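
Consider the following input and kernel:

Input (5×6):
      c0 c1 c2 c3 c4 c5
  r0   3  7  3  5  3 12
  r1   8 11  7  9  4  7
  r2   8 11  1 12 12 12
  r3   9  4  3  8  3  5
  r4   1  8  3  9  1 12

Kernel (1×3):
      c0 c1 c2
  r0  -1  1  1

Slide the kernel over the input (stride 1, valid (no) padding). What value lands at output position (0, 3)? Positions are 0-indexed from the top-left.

The receptive field on the input at this output position is [5 3 12]. Elementwise product with the kernel and sum: 5·-1 + 3·1 + 12·1.

10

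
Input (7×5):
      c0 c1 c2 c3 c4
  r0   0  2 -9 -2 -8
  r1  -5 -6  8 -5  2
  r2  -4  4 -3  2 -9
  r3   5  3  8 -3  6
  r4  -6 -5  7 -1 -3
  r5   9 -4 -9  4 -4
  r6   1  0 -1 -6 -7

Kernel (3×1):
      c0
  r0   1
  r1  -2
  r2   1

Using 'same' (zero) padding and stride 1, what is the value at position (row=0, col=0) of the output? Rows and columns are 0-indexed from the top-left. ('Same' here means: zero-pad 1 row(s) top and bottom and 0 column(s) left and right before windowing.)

The receptive field on the zero-padded input at this output position is [0 / 0 / -5]. Elementwise product with the kernel and sum: 0·1 + 0·-2 + -5·1.

-5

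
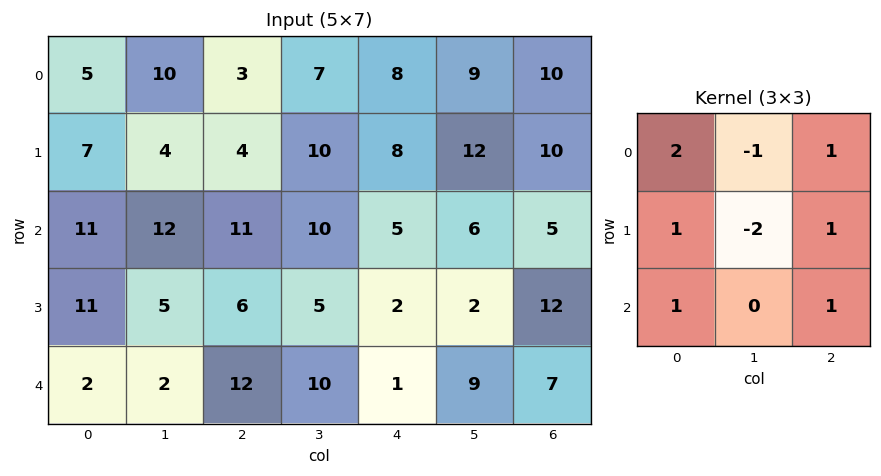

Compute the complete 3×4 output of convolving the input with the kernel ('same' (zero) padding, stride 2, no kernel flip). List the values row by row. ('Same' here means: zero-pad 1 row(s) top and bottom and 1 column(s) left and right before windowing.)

4 25 22 1
-8 24 37 12
-8 -3 27 -13

Output[0,0]: The receptive field on the zero-padded input at this output position is [0 0 0 / 0 5 10 / 0 7 4]. Elementwise product with the kernel and sum: 0·2 + 0·-1 + 0·1 + 0·1 + 5·-2 + 10·1 + 0·1 + 4·1.
Output[0,1]: The receptive field on the zero-padded input at this output position is [0 0 0 / 10 3 7 / 4 4 10]. Elementwise product with the kernel and sum: 0·2 + 0·-1 + 0·1 + 10·1 + 3·-2 + 7·1 + 4·1 + 10·1.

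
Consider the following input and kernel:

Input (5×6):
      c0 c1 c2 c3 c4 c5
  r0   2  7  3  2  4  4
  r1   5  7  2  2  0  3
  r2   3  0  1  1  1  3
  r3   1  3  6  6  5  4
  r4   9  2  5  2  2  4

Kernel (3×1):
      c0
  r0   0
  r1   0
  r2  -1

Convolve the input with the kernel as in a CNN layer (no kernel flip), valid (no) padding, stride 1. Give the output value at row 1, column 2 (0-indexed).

-6

The receptive field on the input at this output position is [2 / 1 / 6]. Elementwise product with the kernel and sum: 6·-1.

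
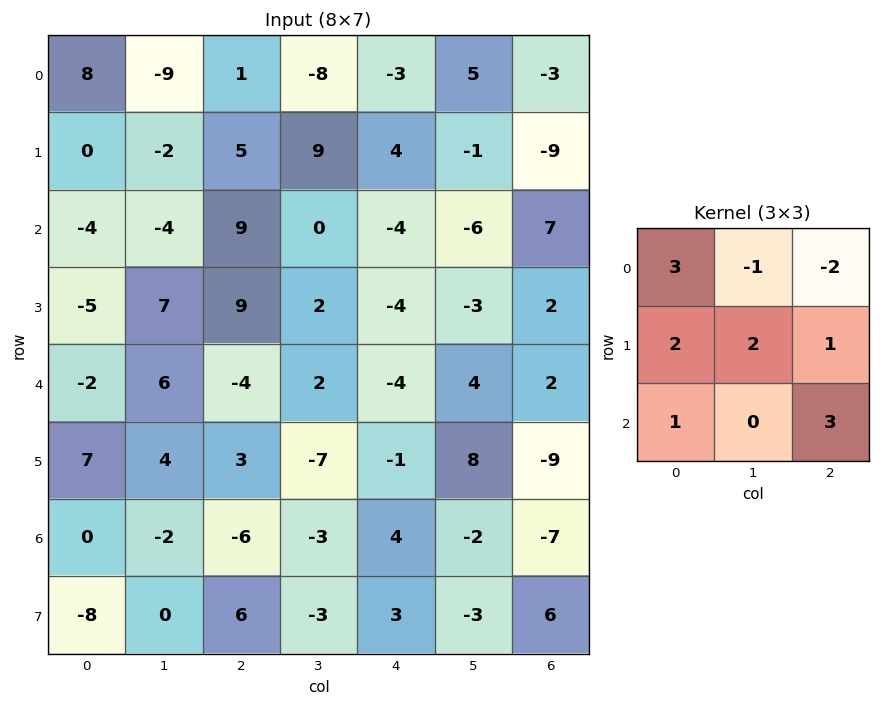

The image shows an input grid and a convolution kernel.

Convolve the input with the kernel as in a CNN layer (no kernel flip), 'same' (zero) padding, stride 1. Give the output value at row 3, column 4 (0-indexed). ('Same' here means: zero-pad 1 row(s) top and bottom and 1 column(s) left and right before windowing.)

23

The receptive field on the zero-padded input at this output position is [0 -4 -6 / 2 -4 -3 / 2 -4 4]. Elementwise product with the kernel and sum: 0·3 + -4·-1 + -6·-2 + 2·2 + -4·2 + -3·1 + 2·1 + 4·3.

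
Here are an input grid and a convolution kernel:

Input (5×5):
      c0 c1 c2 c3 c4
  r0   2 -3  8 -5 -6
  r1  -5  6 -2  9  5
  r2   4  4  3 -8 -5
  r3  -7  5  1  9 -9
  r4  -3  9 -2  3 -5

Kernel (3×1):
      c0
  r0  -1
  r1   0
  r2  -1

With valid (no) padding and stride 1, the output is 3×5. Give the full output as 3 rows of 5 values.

-6 -1 -11 13 11
12 -11 1 -18 4
-1 -13 -1 5 10

Output[0,0]: The receptive field on the input at this output position is [2 / -5 / 4]. Elementwise product with the kernel and sum: 2·-1 + 4·-1.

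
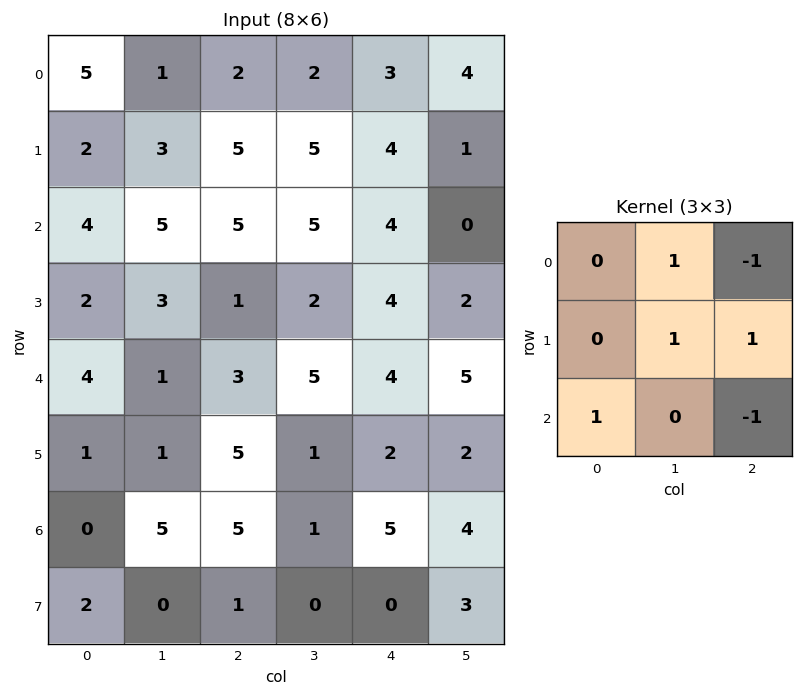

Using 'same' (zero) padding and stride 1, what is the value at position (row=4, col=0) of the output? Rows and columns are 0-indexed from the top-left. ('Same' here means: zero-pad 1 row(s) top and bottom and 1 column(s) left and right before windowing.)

The receptive field on the zero-padded input at this output position is [0 2 3 / 0 4 1 / 0 1 1]. Elementwise product with the kernel and sum: 2·1 + 3·-1 + 4·1 + 1·1 + 0·1 + 1·-1.

3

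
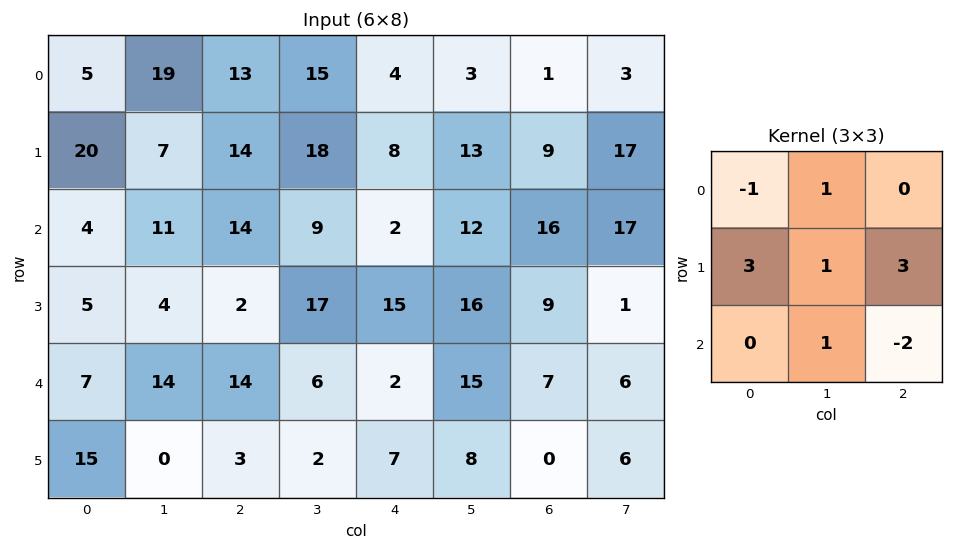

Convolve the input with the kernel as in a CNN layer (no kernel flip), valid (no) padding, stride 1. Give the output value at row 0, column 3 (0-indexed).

The receptive field on the input at this output position is [15 4 3 / 18 8 13 / 9 2 12]. Elementwise product with the kernel and sum: 15·-1 + 4·1 + 18·3 + 8·1 + 13·3 + 2·1 + 12·-2.

68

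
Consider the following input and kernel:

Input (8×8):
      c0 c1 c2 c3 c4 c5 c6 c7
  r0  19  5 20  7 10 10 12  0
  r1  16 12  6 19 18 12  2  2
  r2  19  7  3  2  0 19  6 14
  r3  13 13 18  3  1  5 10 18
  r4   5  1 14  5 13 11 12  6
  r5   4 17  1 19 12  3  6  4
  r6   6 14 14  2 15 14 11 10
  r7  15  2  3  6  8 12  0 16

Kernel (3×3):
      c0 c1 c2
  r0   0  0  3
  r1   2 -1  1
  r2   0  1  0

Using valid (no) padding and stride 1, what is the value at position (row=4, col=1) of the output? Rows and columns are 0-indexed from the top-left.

81

The receptive field on the input at this output position is [1 14 5 / 17 1 19 / 14 14 2]. Elementwise product with the kernel and sum: 5·3 + 17·2 + 1·-1 + 19·1 + 14·1.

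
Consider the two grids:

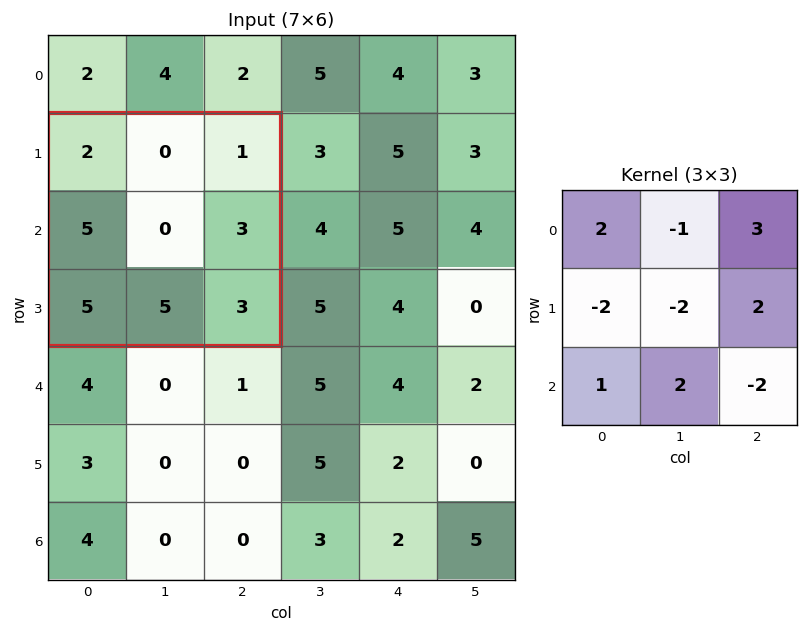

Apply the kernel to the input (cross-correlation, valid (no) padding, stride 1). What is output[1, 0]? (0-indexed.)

The receptive field on the input at this output position is [2 0 1 / 5 0 3 / 5 5 3]. Elementwise product with the kernel and sum: 2·2 + 0·-1 + 1·3 + 5·-2 + 0·-2 + 3·2 + 5·1 + 5·2 + 3·-2.

12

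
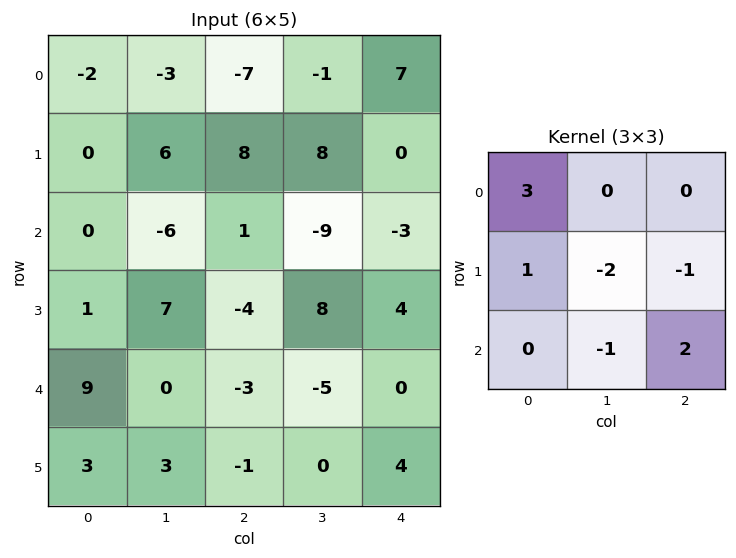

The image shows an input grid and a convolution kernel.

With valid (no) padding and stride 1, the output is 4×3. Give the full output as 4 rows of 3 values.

-18 -46 -26
-4 39 46
-15 -18 -16
10 33 3

Output[0,0]: The receptive field on the input at this output position is [-2 -3 -7 / 0 6 8 / 0 -6 1]. Elementwise product with the kernel and sum: -2·3 + 0·1 + 6·-2 + 8·-1 + -6·-1 + 1·2.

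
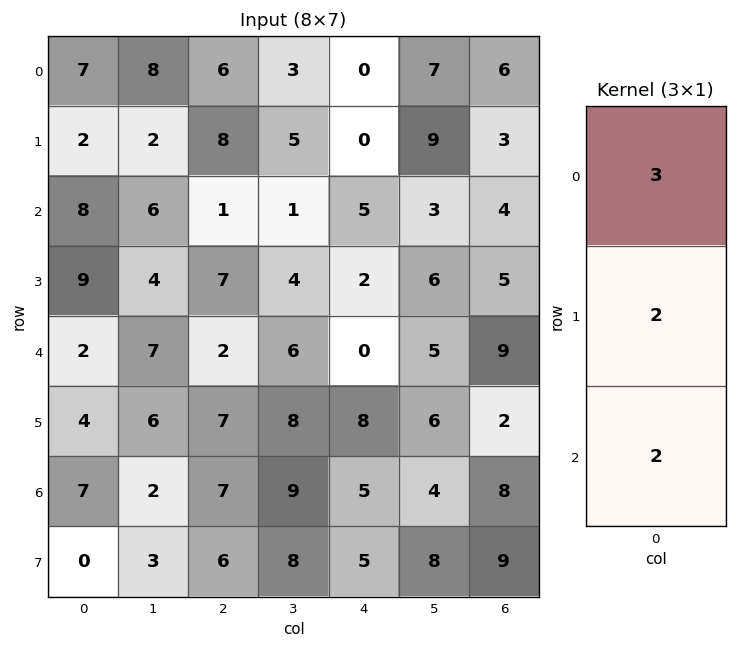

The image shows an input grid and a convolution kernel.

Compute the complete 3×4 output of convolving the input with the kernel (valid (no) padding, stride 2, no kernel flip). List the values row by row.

Output[0,0]: The receptive field on the input at this output position is [7 / 2 / 8]. Elementwise product with the kernel and sum: 7·3 + 2·2 + 8·2.

41 36 10 32
46 21 19 40
28 34 26 47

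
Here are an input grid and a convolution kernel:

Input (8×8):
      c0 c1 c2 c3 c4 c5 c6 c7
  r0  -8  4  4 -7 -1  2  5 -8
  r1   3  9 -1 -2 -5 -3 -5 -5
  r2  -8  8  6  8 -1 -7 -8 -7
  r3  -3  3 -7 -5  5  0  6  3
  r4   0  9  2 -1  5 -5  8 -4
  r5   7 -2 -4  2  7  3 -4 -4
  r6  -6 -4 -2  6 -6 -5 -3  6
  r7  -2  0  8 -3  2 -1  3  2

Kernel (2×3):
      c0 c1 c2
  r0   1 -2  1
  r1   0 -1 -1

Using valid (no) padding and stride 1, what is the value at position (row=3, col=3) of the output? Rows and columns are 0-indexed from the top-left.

The receptive field on the input at this output position is [-5 5 0 / -1 5 -5]. Elementwise product with the kernel and sum: -5·1 + 5·-2 + 0·1 + 5·-1 + -5·-1.

-15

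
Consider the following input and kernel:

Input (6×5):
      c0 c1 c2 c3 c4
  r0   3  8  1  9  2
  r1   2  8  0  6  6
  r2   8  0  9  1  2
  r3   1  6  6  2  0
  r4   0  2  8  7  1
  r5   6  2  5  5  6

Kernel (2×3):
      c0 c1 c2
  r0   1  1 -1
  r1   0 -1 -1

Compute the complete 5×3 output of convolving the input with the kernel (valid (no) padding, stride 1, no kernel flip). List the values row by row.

2 -6 -4
1 -8 -3
-13 0 6
-9 -5 0
-13 -7 3

Output[0,0]: The receptive field on the input at this output position is [3 8 1 / 2 8 0]. Elementwise product with the kernel and sum: 3·1 + 8·1 + 1·-1 + 8·-1 + 0·-1.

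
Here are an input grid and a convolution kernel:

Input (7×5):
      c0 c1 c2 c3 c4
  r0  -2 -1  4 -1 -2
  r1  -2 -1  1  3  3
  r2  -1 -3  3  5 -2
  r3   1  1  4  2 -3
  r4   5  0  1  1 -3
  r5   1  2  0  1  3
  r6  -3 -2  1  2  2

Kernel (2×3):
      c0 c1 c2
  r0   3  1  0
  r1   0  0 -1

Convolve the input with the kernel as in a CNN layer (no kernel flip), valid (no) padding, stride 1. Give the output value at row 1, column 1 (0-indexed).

-7

The receptive field on the input at this output position is [-1 1 3 / -3 3 5]. Elementwise product with the kernel and sum: -1·3 + 1·1 + 5·-1.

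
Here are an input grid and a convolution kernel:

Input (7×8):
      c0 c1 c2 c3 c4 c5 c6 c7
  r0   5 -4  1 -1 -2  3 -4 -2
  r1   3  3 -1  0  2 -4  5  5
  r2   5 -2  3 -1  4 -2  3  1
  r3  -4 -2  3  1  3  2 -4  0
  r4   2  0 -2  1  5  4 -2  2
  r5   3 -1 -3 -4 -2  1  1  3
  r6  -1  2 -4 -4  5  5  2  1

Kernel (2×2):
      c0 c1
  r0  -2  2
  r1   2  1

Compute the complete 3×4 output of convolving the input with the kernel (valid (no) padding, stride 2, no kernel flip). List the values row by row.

-9 -6 10 19
-24 -1 -4 -12
1 -4 -5 13

Output[0,0]: The receptive field on the input at this output position is [5 -4 / 3 3]. Elementwise product with the kernel and sum: 5·-2 + -4·2 + 3·2 + 3·1.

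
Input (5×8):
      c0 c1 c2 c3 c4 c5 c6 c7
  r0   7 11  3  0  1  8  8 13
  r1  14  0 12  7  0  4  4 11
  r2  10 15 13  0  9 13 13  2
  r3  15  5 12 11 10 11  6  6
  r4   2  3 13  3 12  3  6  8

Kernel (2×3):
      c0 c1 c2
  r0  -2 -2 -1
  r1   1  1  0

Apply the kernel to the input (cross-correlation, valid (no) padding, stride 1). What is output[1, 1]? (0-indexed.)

The receptive field on the input at this output position is [0 12 7 / 15 13 0]. Elementwise product with the kernel and sum: 0·-2 + 12·-2 + 7·-1 + 15·1 + 13·1.

-3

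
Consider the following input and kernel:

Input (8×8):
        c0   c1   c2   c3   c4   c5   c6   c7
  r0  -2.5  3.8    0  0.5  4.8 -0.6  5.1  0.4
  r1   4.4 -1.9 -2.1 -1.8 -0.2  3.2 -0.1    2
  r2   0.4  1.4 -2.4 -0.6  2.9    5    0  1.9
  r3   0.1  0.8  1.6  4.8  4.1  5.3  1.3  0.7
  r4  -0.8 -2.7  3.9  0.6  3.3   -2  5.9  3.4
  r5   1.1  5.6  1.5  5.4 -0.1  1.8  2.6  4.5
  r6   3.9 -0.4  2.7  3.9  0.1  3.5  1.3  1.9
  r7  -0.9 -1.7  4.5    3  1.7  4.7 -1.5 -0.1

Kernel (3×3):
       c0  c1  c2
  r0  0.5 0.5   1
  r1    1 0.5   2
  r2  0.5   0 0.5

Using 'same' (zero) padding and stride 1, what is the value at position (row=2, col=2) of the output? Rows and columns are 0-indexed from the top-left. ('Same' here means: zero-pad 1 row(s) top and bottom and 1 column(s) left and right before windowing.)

The receptive field on the zero-padded input at this output position is [-1.9 -2.1 -1.8 / 1.4 -2.4 -0.6 / 0.8 1.6 4.8]. Elementwise product with the kernel and sum: -1.9·0.5 + -2.1·0.5 + -1.8·1 + 1.4·1 + -2.4·0.5 + -0.6·2 + 0.8·0.5 + 4.8·0.5.

-2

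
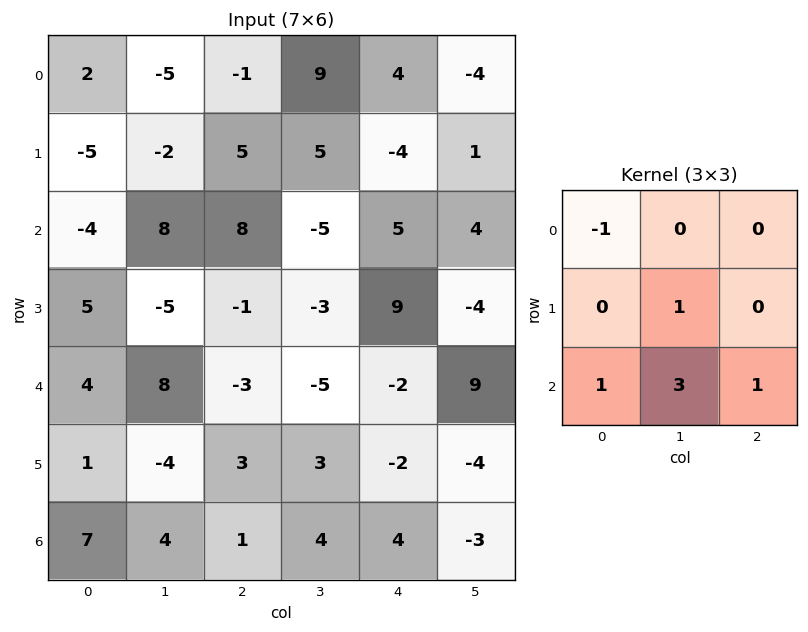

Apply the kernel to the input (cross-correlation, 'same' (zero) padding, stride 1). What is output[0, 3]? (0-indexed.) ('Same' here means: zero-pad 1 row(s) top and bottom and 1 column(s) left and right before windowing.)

25

The receptive field on the zero-padded input at this output position is [0 0 0 / -1 9 4 / 5 5 -4]. Elementwise product with the kernel and sum: 0·-1 + 9·1 + 5·1 + 5·3 + -4·1.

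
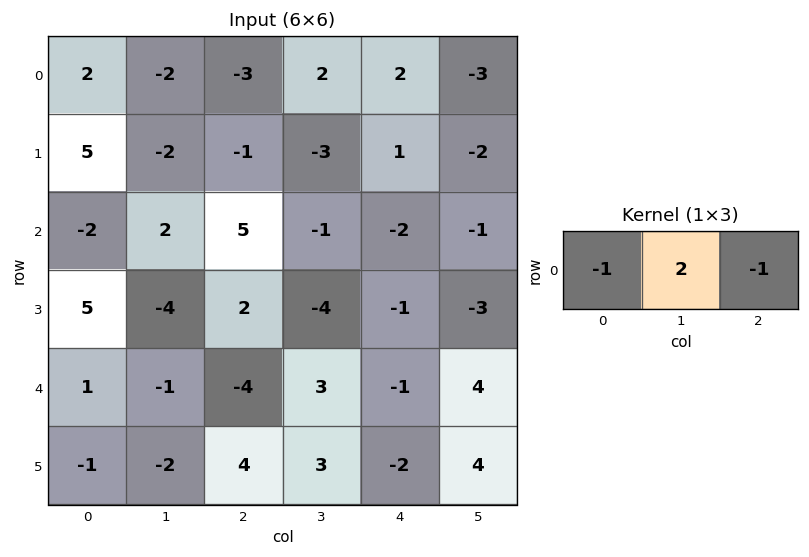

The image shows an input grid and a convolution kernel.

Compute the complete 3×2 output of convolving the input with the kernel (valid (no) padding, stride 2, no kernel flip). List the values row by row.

Output[0,0]: The receptive field on the input at this output position is [2 -2 -3]. Elementwise product with the kernel and sum: 2·-1 + -2·2 + -3·-1.
Output[0,1]: The receptive field on the input at this output position is [-3 2 2]. Elementwise product with the kernel and sum: -3·-1 + 2·2 + 2·-1.

-3 5
1 -5
1 11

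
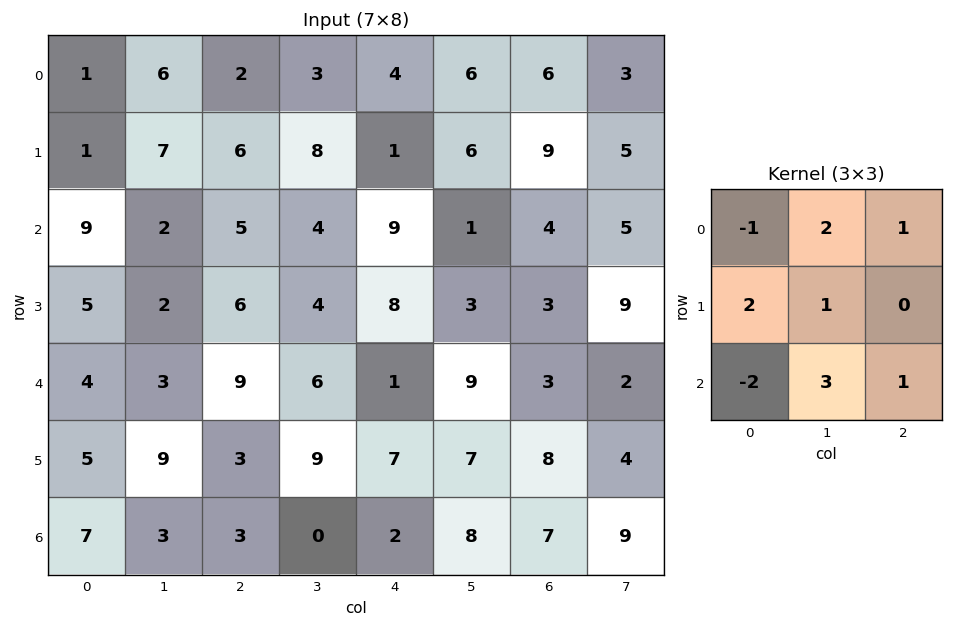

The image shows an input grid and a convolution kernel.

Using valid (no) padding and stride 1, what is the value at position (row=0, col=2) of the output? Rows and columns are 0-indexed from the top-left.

39

The receptive field on the input at this output position is [2 3 4 / 6 8 1 / 5 4 9]. Elementwise product with the kernel and sum: 2·-1 + 3·2 + 4·1 + 6·2 + 8·1 + 5·-2 + 4·3 + 9·1.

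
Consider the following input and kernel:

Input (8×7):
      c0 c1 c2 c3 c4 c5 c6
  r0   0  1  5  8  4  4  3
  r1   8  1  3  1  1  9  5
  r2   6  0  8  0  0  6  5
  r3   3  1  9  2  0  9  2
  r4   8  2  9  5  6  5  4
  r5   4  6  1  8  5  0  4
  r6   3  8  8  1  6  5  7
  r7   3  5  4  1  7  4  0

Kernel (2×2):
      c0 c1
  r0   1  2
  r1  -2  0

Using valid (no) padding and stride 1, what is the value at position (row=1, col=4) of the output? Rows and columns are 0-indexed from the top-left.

The receptive field on the input at this output position is [1 9 / 0 6]. Elementwise product with the kernel and sum: 1·1 + 9·2 + 0·-2.

19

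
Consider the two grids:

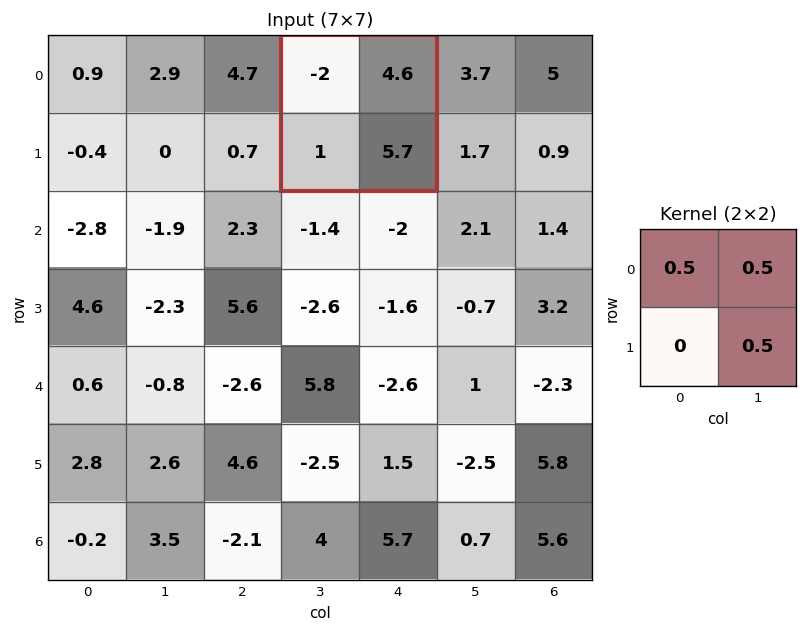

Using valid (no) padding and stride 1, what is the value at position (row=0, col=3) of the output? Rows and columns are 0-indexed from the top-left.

The receptive field on the input at this output position is [-2 4.6 / 1 5.7]. Elementwise product with the kernel and sum: -2·0.5 + 4.6·0.5 + 5.7·0.5.

4.15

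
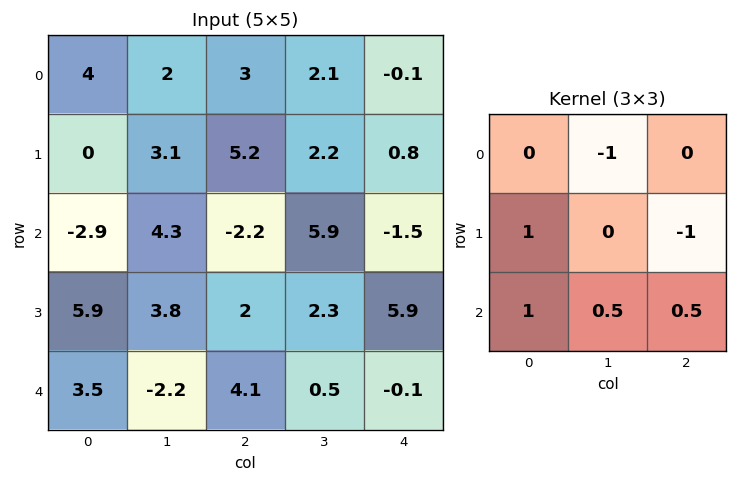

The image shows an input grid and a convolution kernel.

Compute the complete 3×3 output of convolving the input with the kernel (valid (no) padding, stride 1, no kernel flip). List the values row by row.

-9.05 4.05 2.3
5 -0.85 3.2
4.05 3.8 -5.5

Output[0,0]: The receptive field on the input at this output position is [4 2 3 / 0 3.1 5.2 / -2.9 4.3 -2.2]. Elementwise product with the kernel and sum: 2·-1 + 0·1 + 5.2·-1 + -2.9·1 + 4.3·0.5 + -2.2·0.5.
Output[0,1]: The receptive field on the input at this output position is [2 3 2.1 / 3.1 5.2 2.2 / 4.3 -2.2 5.9]. Elementwise product with the kernel and sum: 3·-1 + 3.1·1 + 2.2·-1 + 4.3·1 + -2.2·0.5 + 5.9·0.5.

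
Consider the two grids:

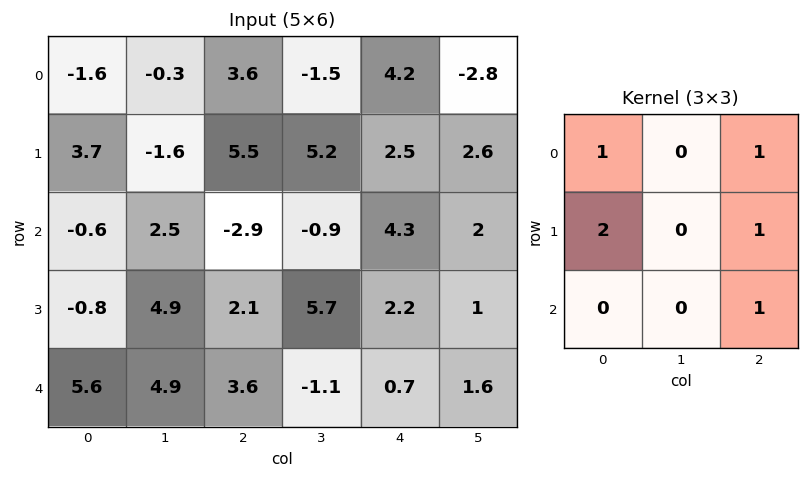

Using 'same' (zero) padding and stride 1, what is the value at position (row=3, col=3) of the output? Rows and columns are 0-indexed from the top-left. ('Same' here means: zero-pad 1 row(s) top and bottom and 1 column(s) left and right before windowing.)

8.5

The receptive field on the zero-padded input at this output position is [-2.9 -0.9 4.3 / 2.1 5.7 2.2 / 3.6 -1.1 0.7]. Elementwise product with the kernel and sum: -2.9·1 + 4.3·1 + 2.1·2 + 2.2·1 + 0.7·1.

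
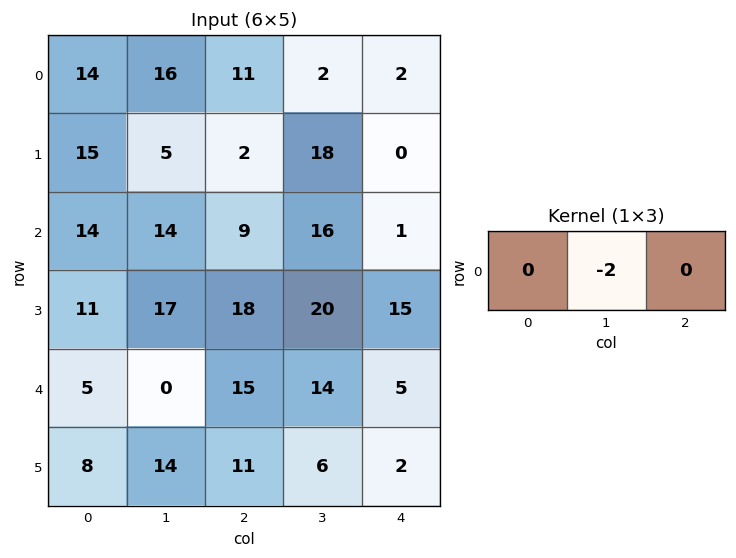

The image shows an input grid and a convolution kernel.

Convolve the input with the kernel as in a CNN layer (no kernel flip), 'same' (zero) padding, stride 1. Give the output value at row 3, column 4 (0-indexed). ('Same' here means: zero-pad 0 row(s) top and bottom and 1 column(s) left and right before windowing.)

-30

The receptive field on the zero-padded input at this output position is [20 15 0]. Elementwise product with the kernel and sum: 15·-2.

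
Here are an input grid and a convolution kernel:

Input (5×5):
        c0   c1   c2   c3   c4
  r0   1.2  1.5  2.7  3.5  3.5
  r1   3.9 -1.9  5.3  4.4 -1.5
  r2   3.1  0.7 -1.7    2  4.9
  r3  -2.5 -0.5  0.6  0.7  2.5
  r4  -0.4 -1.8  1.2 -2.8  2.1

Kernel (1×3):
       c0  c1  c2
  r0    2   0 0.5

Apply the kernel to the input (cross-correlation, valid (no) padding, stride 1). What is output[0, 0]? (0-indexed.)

3.75

The receptive field on the input at this output position is [1.2 1.5 2.7]. Elementwise product with the kernel and sum: 1.2·2 + 2.7·0.5.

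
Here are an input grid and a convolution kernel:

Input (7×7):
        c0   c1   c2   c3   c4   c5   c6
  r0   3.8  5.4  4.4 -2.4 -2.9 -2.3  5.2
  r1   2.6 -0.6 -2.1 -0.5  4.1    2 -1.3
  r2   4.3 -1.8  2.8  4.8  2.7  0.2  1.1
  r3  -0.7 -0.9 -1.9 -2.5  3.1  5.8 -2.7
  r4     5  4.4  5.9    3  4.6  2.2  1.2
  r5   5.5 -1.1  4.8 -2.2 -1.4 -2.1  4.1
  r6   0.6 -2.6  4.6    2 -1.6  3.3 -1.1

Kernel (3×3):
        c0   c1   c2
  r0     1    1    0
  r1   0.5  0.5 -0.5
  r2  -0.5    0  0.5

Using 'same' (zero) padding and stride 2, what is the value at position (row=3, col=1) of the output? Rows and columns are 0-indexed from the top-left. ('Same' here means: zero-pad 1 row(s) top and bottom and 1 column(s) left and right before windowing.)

3.7

The receptive field on the zero-padded input at this output position is [-1.1 4.8 -2.2 / -2.6 4.6 2 / 0 0 0]. Elementwise product with the kernel and sum: -1.1·1 + 4.8·1 + -2.6·0.5 + 4.6·0.5 + 2·-0.5 + 0·-0.5 + 0·0.5.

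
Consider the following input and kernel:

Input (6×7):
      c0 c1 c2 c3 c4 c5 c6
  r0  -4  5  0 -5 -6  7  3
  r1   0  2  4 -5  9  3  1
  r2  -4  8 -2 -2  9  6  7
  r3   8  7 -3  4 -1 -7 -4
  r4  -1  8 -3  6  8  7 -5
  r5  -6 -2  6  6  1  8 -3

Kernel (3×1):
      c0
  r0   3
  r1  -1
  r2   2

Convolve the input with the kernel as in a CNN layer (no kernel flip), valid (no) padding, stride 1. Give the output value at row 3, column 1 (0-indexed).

The receptive field on the input at this output position is [7 / 8 / -2]. Elementwise product with the kernel and sum: 7·3 + 8·-1 + -2·2.

9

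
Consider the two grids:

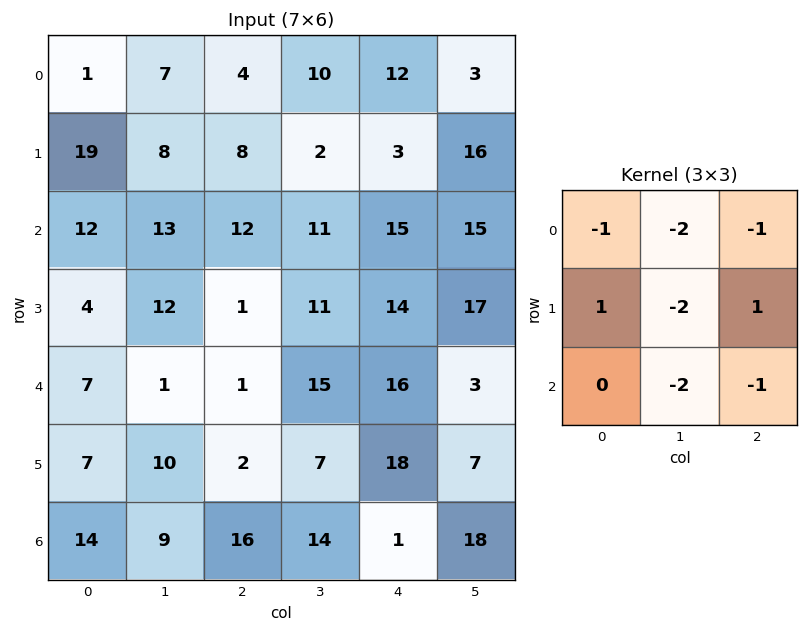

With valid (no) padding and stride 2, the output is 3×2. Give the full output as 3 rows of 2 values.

-46 -66
-72 -102
-55 -70

Output[0,0]: The receptive field on the input at this output position is [1 7 4 / 19 8 8 / 12 13 12]. Elementwise product with the kernel and sum: 1·-1 + 7·-2 + 4·-1 + 19·1 + 8·-2 + 8·1 + 13·-2 + 12·-1.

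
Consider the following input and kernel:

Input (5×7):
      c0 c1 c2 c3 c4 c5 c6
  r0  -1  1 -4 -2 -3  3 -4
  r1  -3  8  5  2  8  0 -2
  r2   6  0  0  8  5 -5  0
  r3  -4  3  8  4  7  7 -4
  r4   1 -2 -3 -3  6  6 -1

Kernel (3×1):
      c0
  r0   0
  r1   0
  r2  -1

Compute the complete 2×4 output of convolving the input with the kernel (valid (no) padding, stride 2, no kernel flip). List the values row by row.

-6 0 -5 0
-1 3 -6 1

Output[0,0]: The receptive field on the input at this output position is [-1 / -3 / 6]. Elementwise product with the kernel and sum: 6·-1.
Output[0,1]: The receptive field on the input at this output position is [-4 / 5 / 0]. Elementwise product with the kernel and sum: 0·-1.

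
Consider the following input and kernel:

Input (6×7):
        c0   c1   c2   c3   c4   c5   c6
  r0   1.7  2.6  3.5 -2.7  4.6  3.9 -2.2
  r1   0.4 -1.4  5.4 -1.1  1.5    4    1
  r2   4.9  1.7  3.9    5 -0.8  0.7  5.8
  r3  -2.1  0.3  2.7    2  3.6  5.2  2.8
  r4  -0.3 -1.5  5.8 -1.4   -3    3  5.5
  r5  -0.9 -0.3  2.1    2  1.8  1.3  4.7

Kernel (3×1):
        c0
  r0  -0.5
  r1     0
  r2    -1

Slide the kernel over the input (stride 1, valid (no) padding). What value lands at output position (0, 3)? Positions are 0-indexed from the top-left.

-3.65

The receptive field on the input at this output position is [-2.7 / -1.1 / 5]. Elementwise product with the kernel and sum: -2.7·-0.5 + 5·-1.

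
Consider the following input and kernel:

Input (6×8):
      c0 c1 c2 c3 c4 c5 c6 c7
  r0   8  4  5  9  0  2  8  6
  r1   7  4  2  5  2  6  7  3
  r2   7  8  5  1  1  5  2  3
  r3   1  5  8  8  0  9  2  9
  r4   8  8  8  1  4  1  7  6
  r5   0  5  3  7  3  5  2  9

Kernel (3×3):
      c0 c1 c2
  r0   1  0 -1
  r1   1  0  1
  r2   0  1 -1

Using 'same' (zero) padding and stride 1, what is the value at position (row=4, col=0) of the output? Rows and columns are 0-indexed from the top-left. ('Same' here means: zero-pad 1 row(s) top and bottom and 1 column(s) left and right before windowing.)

-2

The receptive field on the zero-padded input at this output position is [0 1 5 / 0 8 8 / 0 0 5]. Elementwise product with the kernel and sum: 0·1 + 5·-1 + 0·1 + 8·1 + 0·1 + 5·-1.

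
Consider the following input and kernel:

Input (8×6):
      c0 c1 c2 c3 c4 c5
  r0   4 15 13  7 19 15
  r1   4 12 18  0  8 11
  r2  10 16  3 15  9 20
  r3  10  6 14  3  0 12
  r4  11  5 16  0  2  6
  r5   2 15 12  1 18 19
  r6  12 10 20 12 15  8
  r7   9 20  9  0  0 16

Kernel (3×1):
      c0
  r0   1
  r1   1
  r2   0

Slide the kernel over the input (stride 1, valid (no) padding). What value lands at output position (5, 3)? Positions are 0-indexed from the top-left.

The receptive field on the input at this output position is [1 / 12 / 0]. Elementwise product with the kernel and sum: 1·1 + 12·1.

13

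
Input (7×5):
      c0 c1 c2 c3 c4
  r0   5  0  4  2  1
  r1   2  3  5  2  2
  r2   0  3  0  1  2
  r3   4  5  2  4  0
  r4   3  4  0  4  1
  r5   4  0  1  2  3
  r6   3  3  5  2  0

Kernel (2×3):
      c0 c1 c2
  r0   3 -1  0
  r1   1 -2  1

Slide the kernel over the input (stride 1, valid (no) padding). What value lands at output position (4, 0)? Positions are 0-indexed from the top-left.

The receptive field on the input at this output position is [3 4 0 / 4 0 1]. Elementwise product with the kernel and sum: 3·3 + 4·-1 + 4·1 + 0·-2 + 1·1.

10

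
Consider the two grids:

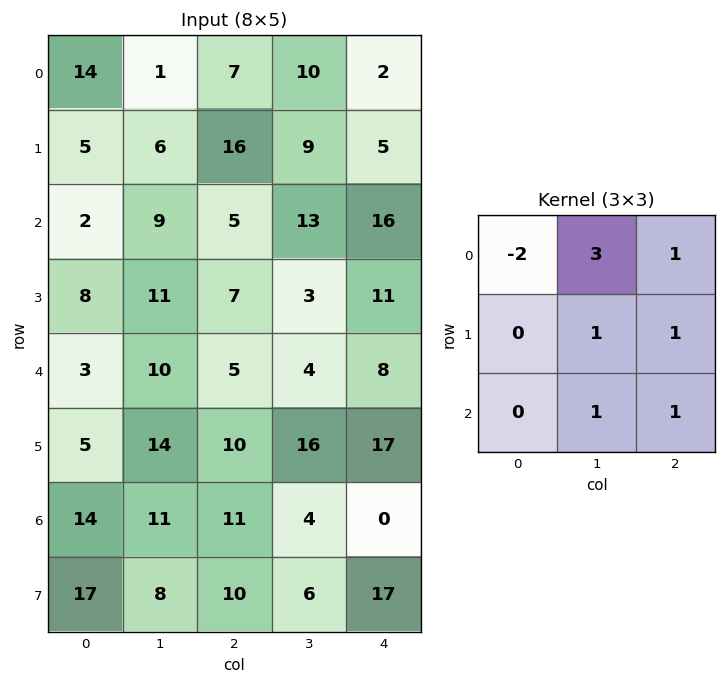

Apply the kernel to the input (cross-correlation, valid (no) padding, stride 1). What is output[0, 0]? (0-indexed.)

18

The receptive field on the input at this output position is [14 1 7 / 5 6 16 / 2 9 5]. Elementwise product with the kernel and sum: 14·-2 + 1·3 + 7·1 + 6·1 + 16·1 + 9·1 + 5·1.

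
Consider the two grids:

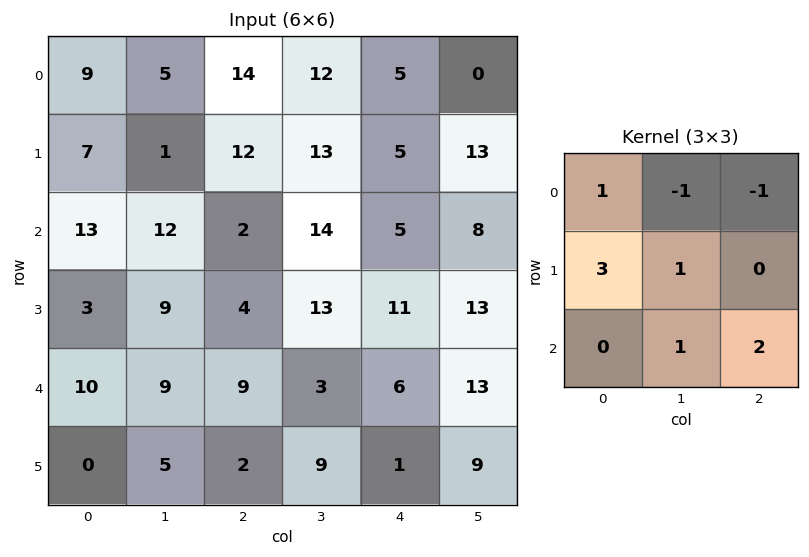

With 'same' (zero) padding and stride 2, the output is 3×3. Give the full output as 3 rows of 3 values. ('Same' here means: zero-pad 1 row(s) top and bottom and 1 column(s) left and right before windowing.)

Output[0,0]: The receptive field on the zero-padded input at this output position is [0 0 0 / 0 9 5 / 0 7 1]. Elementwise product with the kernel and sum: 0·1 + 0·-1 + 0·-1 + 0·3 + 9·1 + 7·1 + 1·2.
Output[0,1]: The receptive field on the zero-padded input at this output position is [0 0 0 / 5 14 12 / 1 12 13]. Elementwise product with the kernel and sum: 0·1 + 0·-1 + 0·-1 + 5·3 + 14·1 + 12·1 + 13·2.

18 67 72
26 44 79
8 48 23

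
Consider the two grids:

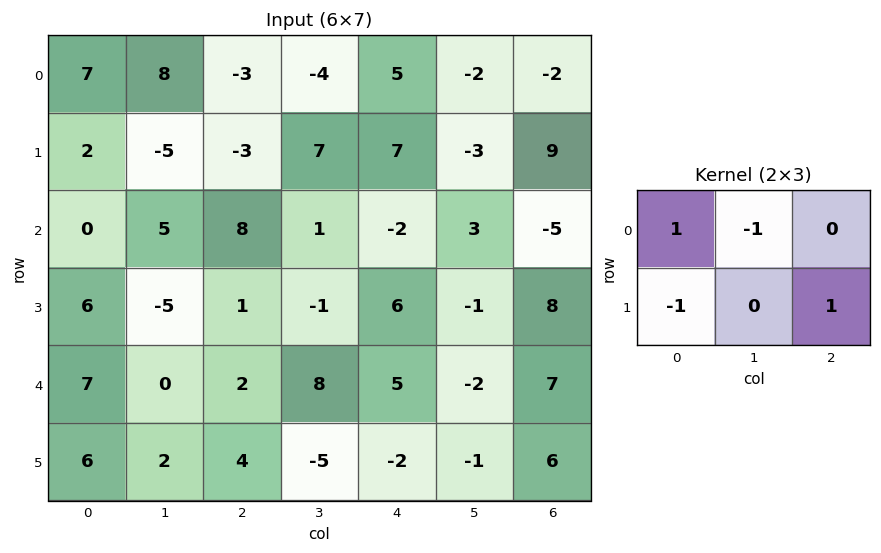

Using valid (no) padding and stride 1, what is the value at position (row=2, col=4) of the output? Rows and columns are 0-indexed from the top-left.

-3

The receptive field on the input at this output position is [-2 3 -5 / 6 -1 8]. Elementwise product with the kernel and sum: -2·1 + 3·-1 + 6·-1 + 8·1.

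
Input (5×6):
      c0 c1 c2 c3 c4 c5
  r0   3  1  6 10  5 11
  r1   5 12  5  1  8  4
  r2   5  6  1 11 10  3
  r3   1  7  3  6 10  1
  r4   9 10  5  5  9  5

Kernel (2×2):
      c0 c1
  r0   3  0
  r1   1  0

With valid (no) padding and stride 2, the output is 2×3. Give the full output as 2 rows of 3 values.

14 23 23
16 6 40

Output[0,0]: The receptive field on the input at this output position is [3 1 / 5 12]. Elementwise product with the kernel and sum: 3·3 + 5·1.
Output[0,1]: The receptive field on the input at this output position is [6 10 / 5 1]. Elementwise product with the kernel and sum: 6·3 + 5·1.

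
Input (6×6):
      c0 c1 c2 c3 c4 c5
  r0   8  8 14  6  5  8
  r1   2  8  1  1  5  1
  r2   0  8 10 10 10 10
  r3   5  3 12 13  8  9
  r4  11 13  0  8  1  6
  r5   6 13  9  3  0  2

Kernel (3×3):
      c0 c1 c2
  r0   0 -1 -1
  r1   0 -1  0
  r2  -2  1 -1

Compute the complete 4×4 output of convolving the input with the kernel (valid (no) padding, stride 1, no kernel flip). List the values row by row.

-32 -37 -32 -38
-36 -19 -35 -43
-30 -66 -26 -49
-36 -45 -44 -26

Output[0,0]: The receptive field on the input at this output position is [8 8 14 / 2 8 1 / 0 8 10]. Elementwise product with the kernel and sum: 8·-1 + 14·-1 + 8·-1 + 0·-2 + 8·1 + 10·-1.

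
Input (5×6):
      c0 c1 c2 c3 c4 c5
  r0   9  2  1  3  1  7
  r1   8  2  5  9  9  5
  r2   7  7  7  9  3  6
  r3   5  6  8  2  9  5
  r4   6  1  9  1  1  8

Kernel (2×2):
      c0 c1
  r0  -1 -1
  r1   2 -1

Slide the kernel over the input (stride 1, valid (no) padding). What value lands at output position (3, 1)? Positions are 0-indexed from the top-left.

The receptive field on the input at this output position is [6 8 / 1 9]. Elementwise product with the kernel and sum: 6·-1 + 8·-1 + 1·2 + 9·-1.

-21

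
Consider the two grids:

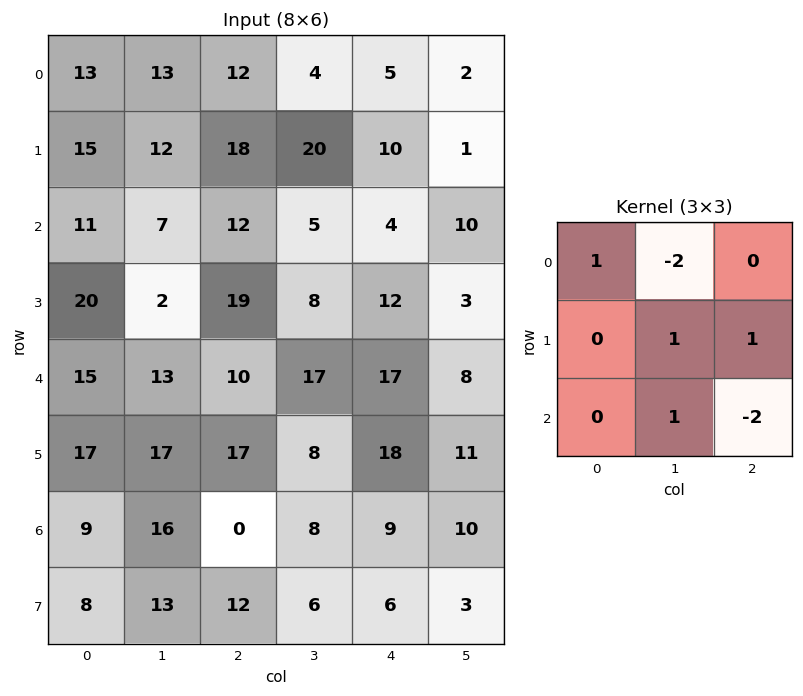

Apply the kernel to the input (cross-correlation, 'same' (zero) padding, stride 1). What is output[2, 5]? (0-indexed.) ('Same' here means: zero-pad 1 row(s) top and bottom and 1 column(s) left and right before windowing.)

The receptive field on the zero-padded input at this output position is [10 1 0 / 4 10 0 / 12 3 0]. Elementwise product with the kernel and sum: 10·1 + 1·-2 + 10·1 + 0·1 + 3·1 + 0·-2.

21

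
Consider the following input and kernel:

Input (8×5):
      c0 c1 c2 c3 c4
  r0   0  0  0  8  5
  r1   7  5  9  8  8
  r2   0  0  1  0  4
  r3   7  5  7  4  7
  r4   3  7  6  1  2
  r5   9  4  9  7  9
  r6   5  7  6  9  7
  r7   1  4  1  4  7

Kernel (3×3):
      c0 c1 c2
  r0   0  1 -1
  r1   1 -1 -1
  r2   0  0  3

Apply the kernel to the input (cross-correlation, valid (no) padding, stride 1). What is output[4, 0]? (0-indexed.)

15

The receptive field on the input at this output position is [3 7 6 / 9 4 9 / 5 7 6]. Elementwise product with the kernel and sum: 7·1 + 6·-1 + 9·1 + 4·-1 + 9·-1 + 6·3.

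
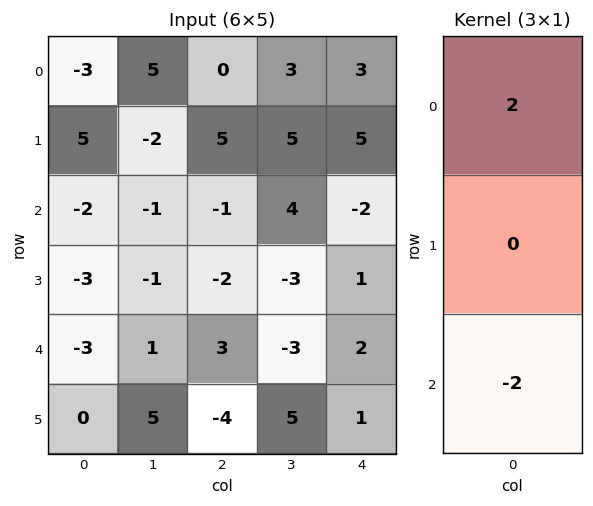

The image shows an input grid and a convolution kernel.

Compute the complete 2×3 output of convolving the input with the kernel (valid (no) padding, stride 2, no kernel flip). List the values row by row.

Output[0,0]: The receptive field on the input at this output position is [-3 / 5 / -2]. Elementwise product with the kernel and sum: -3·2 + -2·-2.

-2 2 10
2 -8 -8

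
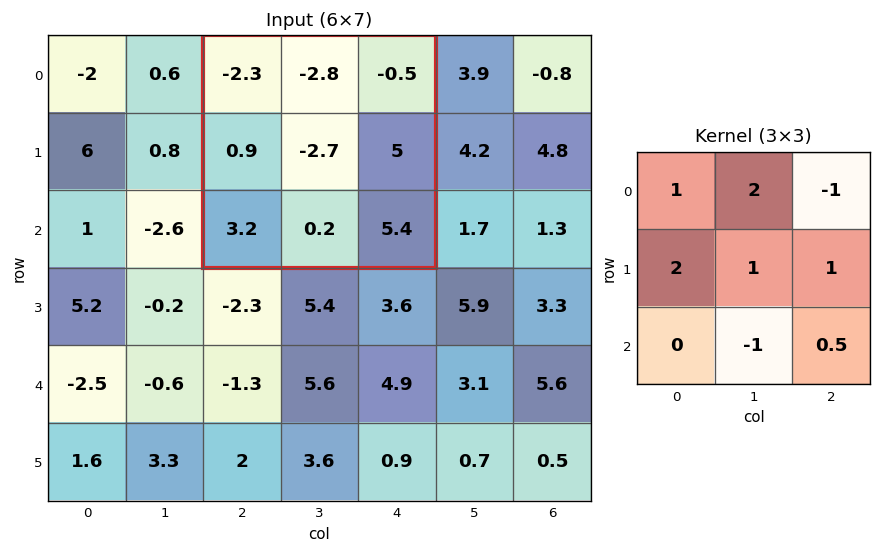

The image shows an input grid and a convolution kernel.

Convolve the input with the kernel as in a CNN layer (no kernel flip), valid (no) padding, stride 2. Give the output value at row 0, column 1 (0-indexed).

The receptive field on the input at this output position is [-2.3 -2.8 -0.5 / 0.9 -2.7 5 / 3.2 0.2 5.4]. Elementwise product with the kernel and sum: -2.3·1 + -2.8·2 + -0.5·-1 + 0.9·2 + -2.7·1 + 5·1 + 0.2·-1 + 5.4·0.5.

-0.8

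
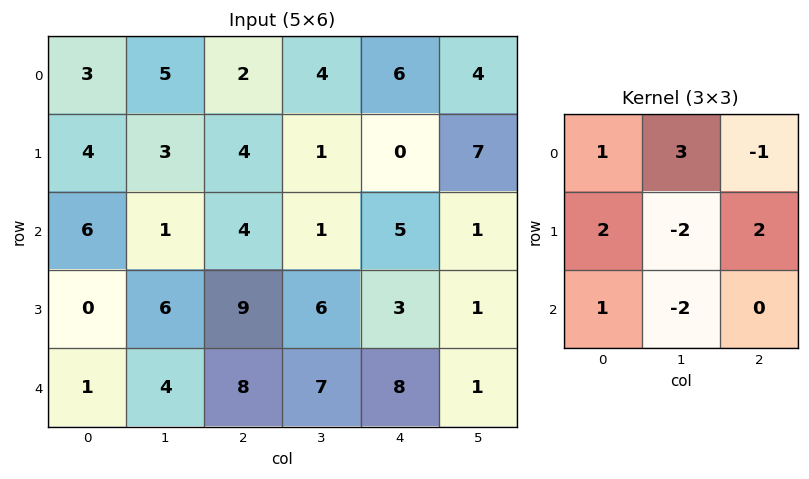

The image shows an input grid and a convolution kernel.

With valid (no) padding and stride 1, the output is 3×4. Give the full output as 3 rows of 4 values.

Output[0,0]: The receptive field on the input at this output position is [3 5 2 / 4 3 4 / 6 1 4]. Elementwise product with the kernel and sum: 3·1 + 5·3 + 2·-1 + 4·2 + 3·-2 + 4·2 + 6·1 + 1·-2.
Output[0,1]: The receptive field on the input at this output position is [5 2 4 / 3 4 1 / 1 4 1]. Elementwise product with the kernel and sum: 5·1 + 2·3 + 4·-1 + 3·2 + 4·-2 + 1·2 + 1·1 + 4·-2.

30 0 16 25
15 -2 20 -12
4 6 8 14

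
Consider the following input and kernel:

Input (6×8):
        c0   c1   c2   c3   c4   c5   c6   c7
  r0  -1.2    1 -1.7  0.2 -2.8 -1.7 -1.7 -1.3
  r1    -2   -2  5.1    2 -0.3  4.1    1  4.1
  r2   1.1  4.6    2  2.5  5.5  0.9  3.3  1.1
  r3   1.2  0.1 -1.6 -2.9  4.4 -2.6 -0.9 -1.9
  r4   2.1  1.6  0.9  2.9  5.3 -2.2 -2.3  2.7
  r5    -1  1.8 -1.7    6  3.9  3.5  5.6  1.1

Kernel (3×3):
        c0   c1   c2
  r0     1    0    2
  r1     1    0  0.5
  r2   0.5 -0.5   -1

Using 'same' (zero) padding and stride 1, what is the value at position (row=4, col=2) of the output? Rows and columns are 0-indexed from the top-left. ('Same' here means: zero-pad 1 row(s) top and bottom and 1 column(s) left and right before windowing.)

The receptive field on the zero-padded input at this output position is [0.1 -1.6 -2.9 / 1.6 0.9 2.9 / 1.8 -1.7 6]. Elementwise product with the kernel and sum: 0.1·1 + -2.9·2 + 1.6·1 + 2.9·0.5 + 1.8·0.5 + -1.7·-0.5 + 6·-1.

-6.9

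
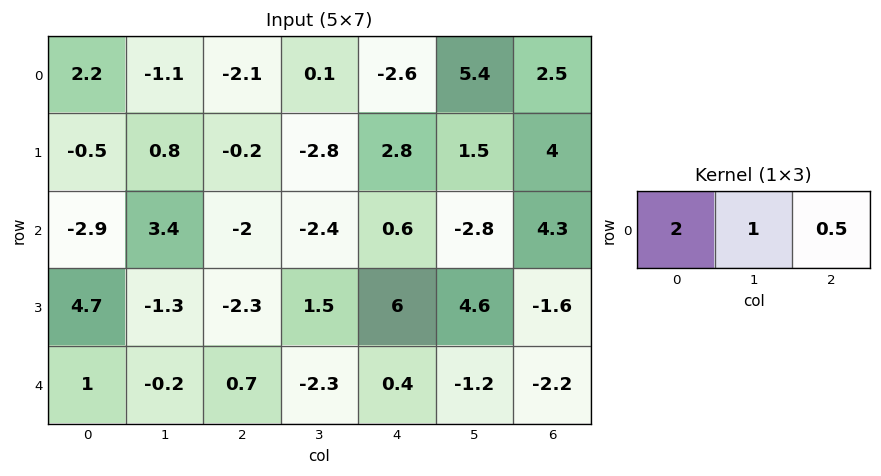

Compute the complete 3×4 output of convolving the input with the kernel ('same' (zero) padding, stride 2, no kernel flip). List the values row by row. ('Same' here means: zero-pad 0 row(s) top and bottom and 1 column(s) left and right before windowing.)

1.65 -4.25 0.3 13.3
-1.2 3.6 -5.6 -1.3
0.9 -0.85 -4.8 -4.6

Output[0,0]: The receptive field on the zero-padded input at this output position is [0 2.2 -1.1]. Elementwise product with the kernel and sum: 0·2 + 2.2·1 + -1.1·0.5.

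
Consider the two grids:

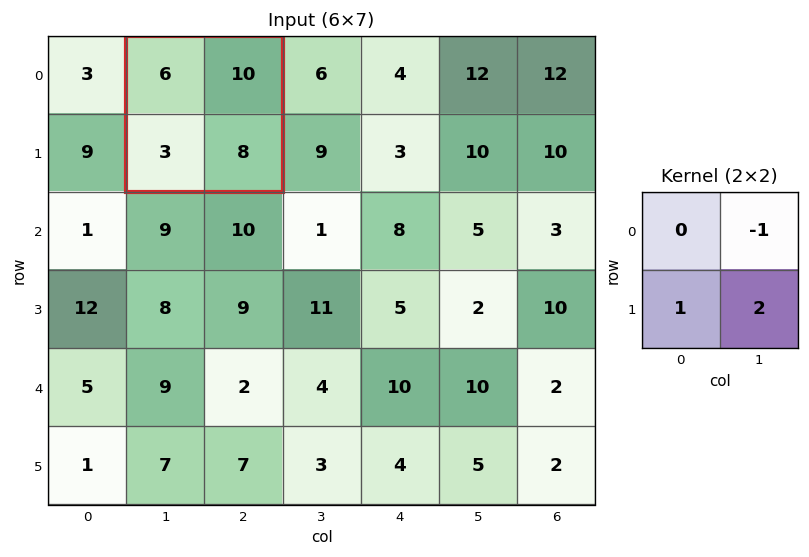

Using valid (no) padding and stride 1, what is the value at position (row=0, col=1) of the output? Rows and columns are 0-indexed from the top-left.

The receptive field on the input at this output position is [6 10 / 3 8]. Elementwise product with the kernel and sum: 10·-1 + 3·1 + 8·2.

9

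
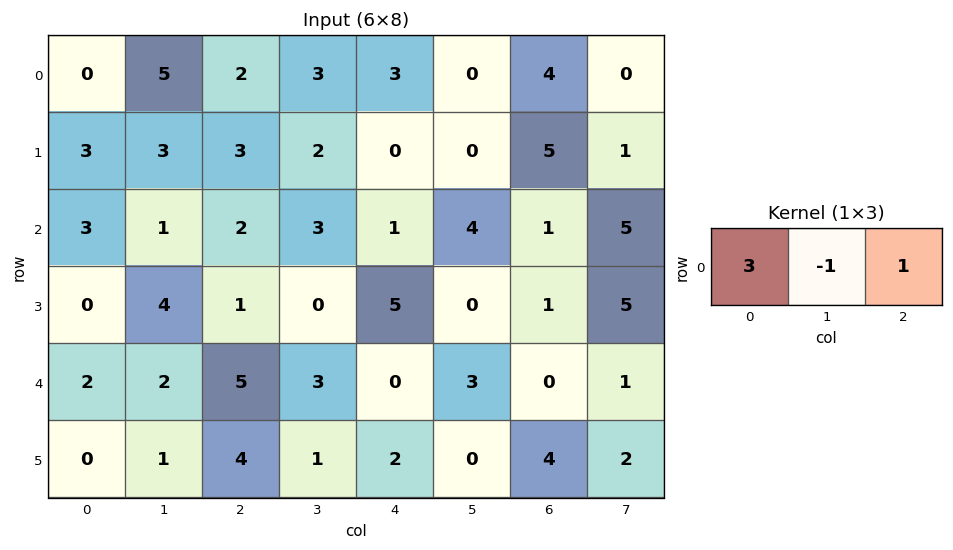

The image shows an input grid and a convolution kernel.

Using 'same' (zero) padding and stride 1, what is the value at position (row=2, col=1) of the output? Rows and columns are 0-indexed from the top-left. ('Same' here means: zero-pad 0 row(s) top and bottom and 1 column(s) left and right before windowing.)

The receptive field on the zero-padded input at this output position is [3 1 2]. Elementwise product with the kernel and sum: 3·3 + 1·-1 + 2·1.

10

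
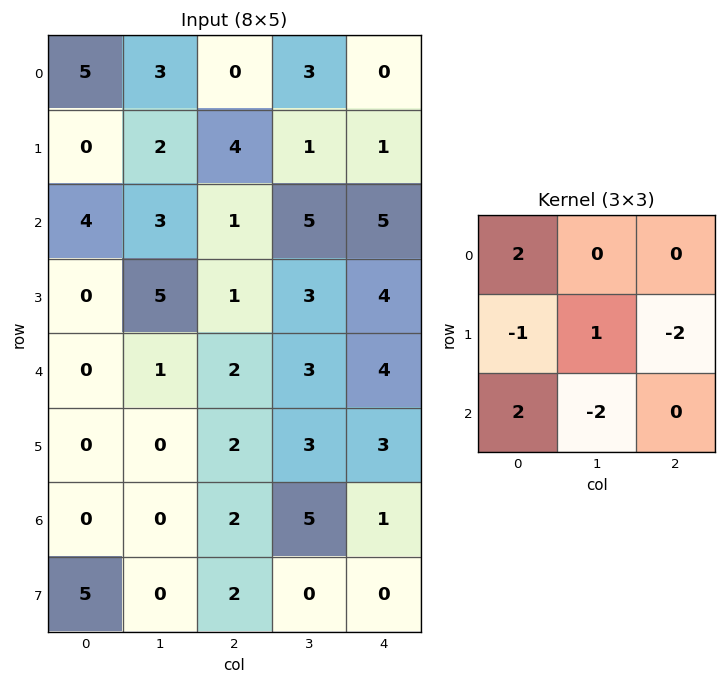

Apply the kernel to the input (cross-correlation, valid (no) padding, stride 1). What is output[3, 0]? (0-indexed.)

-3

The receptive field on the input at this output position is [0 5 1 / 0 1 2 / 0 0 2]. Elementwise product with the kernel and sum: 0·2 + 0·-1 + 1·1 + 2·-2 + 0·2 + 0·-2.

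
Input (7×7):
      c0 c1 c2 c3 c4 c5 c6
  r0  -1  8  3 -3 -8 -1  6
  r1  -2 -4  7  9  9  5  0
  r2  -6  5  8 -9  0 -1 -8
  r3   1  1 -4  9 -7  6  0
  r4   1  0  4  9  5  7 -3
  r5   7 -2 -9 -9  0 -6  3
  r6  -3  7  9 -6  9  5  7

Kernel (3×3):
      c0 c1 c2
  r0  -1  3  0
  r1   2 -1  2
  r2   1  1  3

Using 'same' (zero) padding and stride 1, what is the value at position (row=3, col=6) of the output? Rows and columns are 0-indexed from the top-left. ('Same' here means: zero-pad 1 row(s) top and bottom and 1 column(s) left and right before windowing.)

The receptive field on the zero-padded input at this output position is [-1 -8 0 / 6 0 0 / 7 -3 0]. Elementwise product with the kernel and sum: -1·-1 + -8·3 + 6·2 + 0·-1 + 0·2 + 7·1 + -3·1 + 0·3.

-7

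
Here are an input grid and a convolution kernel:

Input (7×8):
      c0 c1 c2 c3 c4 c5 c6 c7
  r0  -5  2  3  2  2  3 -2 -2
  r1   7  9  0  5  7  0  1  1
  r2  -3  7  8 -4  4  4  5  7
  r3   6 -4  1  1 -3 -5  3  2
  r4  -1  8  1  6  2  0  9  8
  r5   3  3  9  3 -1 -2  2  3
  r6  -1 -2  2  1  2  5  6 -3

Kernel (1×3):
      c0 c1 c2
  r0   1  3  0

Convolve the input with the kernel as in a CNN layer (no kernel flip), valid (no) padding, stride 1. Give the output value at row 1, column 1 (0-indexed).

The receptive field on the input at this output position is [9 0 5]. Elementwise product with the kernel and sum: 9·1 + 0·3.

9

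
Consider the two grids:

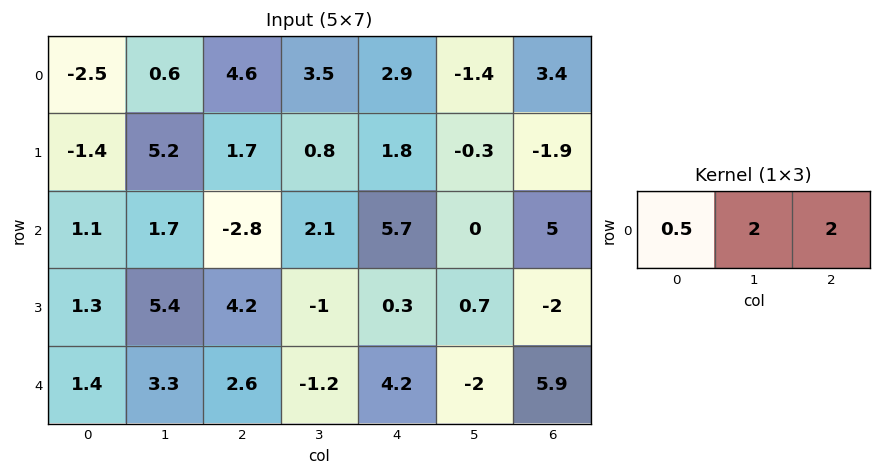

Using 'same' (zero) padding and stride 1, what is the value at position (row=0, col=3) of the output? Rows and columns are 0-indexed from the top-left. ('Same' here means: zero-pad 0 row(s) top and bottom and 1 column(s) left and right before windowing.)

The receptive field on the zero-padded input at this output position is [4.6 3.5 2.9]. Elementwise product with the kernel and sum: 4.6·0.5 + 3.5·2 + 2.9·2.

15.1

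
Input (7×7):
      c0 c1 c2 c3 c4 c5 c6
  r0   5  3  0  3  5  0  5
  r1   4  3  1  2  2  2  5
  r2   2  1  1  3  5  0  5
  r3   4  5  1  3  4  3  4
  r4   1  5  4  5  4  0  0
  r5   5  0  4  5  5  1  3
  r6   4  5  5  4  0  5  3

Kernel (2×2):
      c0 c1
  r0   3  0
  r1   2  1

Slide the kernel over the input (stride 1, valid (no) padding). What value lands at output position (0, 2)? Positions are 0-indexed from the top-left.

4

The receptive field on the input at this output position is [0 3 / 1 2]. Elementwise product with the kernel and sum: 0·3 + 1·2 + 2·1.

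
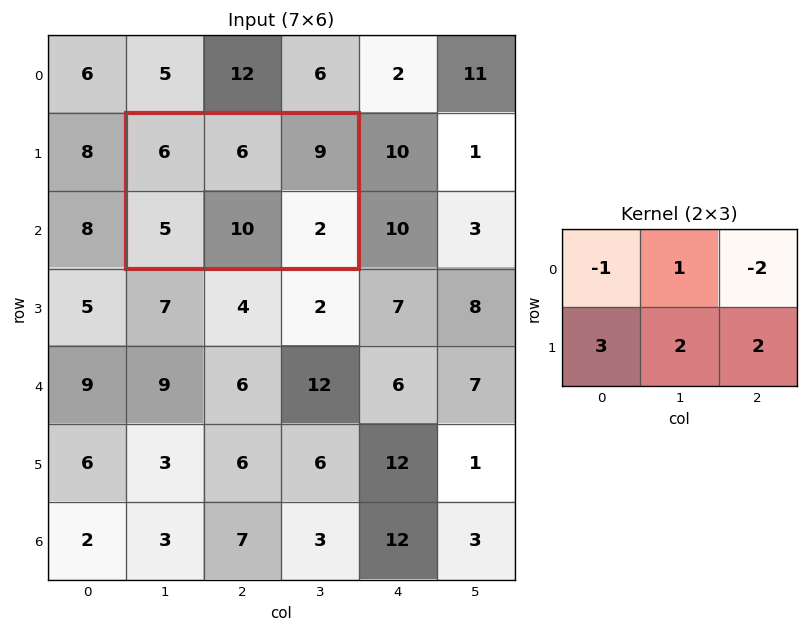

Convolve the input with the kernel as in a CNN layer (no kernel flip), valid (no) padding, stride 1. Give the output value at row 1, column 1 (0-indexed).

The receptive field on the input at this output position is [6 6 9 / 5 10 2]. Elementwise product with the kernel and sum: 6·-1 + 6·1 + 9·-2 + 5·3 + 10·2 + 2·2.

21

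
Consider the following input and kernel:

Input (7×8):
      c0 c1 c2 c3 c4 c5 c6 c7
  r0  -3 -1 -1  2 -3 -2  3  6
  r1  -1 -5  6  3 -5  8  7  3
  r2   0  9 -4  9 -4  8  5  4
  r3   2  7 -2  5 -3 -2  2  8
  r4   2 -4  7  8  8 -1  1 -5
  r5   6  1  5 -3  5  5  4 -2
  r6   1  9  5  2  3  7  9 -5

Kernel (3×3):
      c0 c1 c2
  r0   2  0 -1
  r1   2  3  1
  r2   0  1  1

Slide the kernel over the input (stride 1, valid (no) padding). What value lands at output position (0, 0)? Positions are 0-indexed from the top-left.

The receptive field on the input at this output position is [-3 -1 -1 / -1 -5 6 / 0 9 -4]. Elementwise product with the kernel and sum: -3·2 + -1·-1 + -1·2 + -5·3 + 6·1 + 9·1 + -4·1.

-11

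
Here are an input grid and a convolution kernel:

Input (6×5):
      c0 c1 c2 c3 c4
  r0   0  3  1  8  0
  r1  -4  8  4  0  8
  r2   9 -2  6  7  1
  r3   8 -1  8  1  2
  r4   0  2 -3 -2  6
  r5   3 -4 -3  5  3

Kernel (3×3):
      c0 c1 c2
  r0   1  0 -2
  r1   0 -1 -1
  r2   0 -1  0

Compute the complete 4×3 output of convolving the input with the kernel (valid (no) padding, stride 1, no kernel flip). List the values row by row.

Output[0,0]: The receptive field on the input at this output position is [0 3 1 / -4 8 4 / 9 -2 6]. Elementwise product with the kernel and sum: 0·1 + 1·-2 + 8·-1 + 4·-1 + -2·-1.
Output[0,1]: The receptive field on the input at this output position is [3 1 8 / 8 4 0 / -2 6 7]. Elementwise product with the kernel and sum: 3·1 + 8·-2 + 4·-1 + 0·-1 + 6·-1.

-12 -23 -14
-15 -13 -21
-12 -22 3
-3 5 -5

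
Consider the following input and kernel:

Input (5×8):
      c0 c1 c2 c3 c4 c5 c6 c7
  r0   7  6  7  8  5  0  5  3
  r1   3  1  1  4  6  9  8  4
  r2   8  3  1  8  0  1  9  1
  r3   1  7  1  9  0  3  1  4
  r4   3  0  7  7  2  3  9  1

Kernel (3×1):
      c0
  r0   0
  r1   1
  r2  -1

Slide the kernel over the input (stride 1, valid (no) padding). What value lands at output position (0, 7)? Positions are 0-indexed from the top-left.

3

The receptive field on the input at this output position is [3 / 4 / 1]. Elementwise product with the kernel and sum: 4·1 + 1·-1.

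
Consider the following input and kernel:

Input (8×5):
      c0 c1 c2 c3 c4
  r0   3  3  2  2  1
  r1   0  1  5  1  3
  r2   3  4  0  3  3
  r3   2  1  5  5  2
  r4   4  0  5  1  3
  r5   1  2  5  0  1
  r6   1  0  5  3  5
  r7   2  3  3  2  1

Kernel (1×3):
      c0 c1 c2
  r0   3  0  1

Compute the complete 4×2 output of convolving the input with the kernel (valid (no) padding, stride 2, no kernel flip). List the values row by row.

Output[0,0]: The receptive field on the input at this output position is [3 3 2]. Elementwise product with the kernel and sum: 3·3 + 2·1.

11 7
9 3
17 18
8 20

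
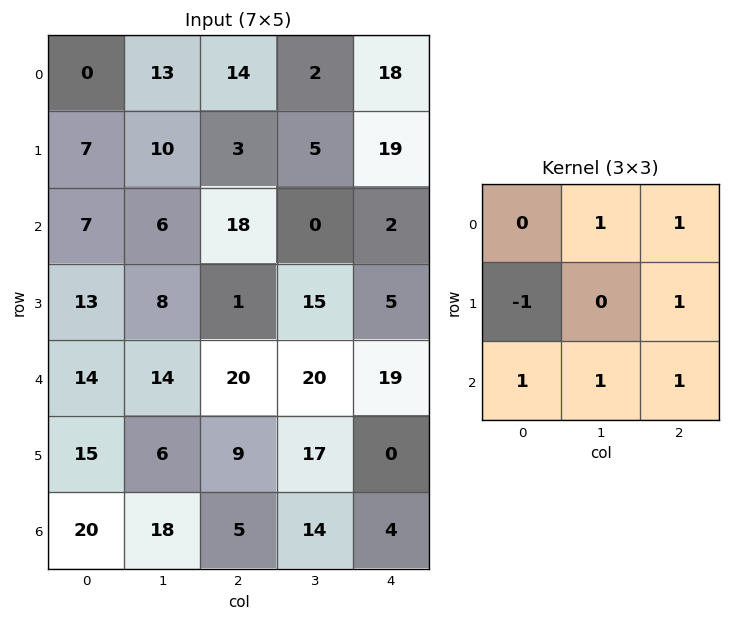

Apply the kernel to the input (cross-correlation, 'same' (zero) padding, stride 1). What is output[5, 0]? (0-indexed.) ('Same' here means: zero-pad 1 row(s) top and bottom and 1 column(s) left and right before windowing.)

72

The receptive field on the zero-padded input at this output position is [0 14 14 / 0 15 6 / 0 20 18]. Elementwise product with the kernel and sum: 14·1 + 14·1 + 0·-1 + 6·1 + 0·1 + 20·1 + 18·1.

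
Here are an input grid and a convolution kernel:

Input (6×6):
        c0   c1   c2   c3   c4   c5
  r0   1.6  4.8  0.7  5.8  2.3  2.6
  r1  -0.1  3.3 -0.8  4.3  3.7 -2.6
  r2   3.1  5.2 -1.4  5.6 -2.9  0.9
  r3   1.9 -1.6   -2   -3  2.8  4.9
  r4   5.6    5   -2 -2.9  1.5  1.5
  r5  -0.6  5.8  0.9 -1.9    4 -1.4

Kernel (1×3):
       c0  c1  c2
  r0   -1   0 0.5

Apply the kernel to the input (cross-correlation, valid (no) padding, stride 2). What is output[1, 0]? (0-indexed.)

-3.8

The receptive field on the input at this output position is [3.1 5.2 -1.4]. Elementwise product with the kernel and sum: 3.1·-1 + -1.4·0.5.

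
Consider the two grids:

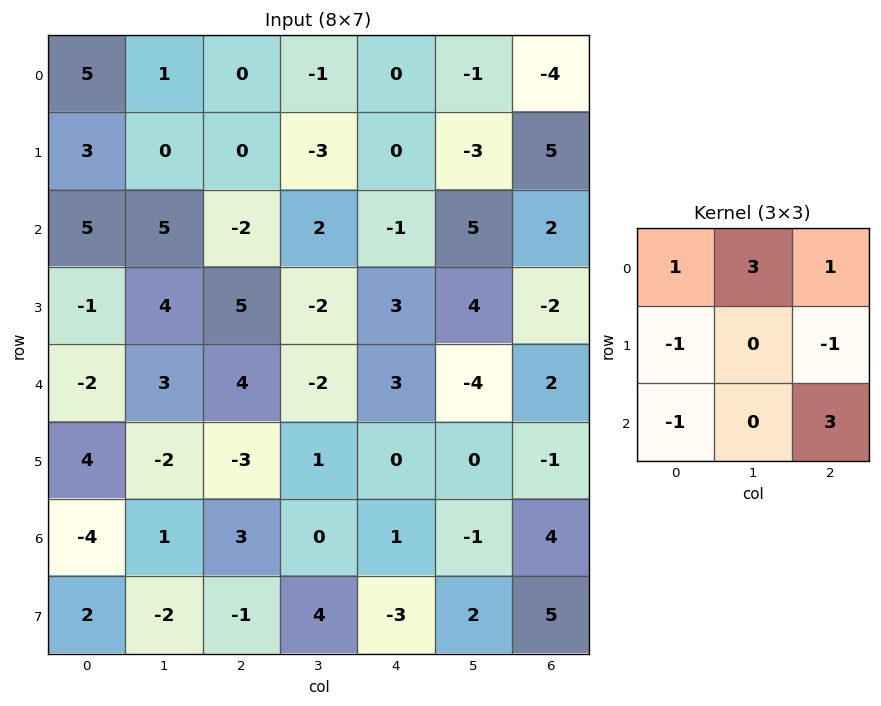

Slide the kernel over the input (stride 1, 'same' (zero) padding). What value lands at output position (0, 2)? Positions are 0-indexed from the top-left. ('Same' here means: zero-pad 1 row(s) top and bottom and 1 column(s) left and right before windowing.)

The receptive field on the zero-padded input at this output position is [0 0 0 / 1 0 -1 / 0 0 -3]. Elementwise product with the kernel and sum: 0·1 + 0·3 + 0·1 + 1·-1 + -1·-1 + 0·-1 + -3·3.

-9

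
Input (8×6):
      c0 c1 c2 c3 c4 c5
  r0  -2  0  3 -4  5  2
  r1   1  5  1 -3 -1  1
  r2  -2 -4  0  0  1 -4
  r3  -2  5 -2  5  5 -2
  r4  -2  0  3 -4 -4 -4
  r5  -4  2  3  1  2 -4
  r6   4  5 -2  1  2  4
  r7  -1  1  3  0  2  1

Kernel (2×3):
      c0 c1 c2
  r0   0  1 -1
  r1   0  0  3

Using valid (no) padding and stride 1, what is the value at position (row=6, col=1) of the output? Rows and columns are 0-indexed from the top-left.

-3

The receptive field on the input at this output position is [5 -2 1 / 1 3 0]. Elementwise product with the kernel and sum: -2·1 + 1·-1 + 0·3.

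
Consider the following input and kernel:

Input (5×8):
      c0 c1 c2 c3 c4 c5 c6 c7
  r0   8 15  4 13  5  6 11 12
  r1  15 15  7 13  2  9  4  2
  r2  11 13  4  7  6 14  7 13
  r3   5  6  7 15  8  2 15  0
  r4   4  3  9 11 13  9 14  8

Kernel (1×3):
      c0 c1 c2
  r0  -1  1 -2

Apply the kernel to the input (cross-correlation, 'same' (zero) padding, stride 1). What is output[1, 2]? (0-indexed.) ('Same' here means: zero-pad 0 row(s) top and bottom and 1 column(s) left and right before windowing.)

The receptive field on the zero-padded input at this output position is [15 7 13]. Elementwise product with the kernel and sum: 15·-1 + 7·1 + 13·-2.

-34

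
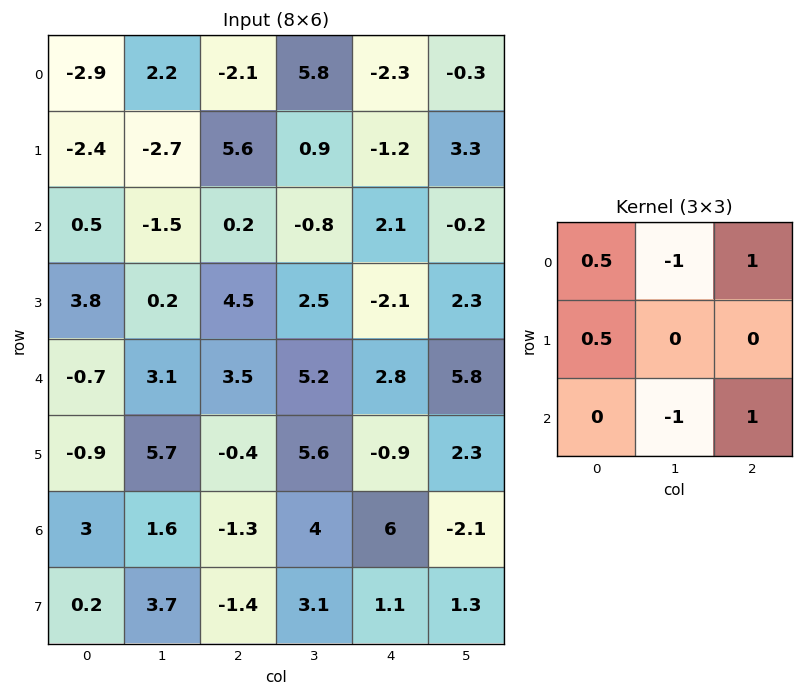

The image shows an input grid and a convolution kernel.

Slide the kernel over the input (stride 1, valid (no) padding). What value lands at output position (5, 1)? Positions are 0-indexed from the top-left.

14.15

The receptive field on the input at this output position is [5.7 -0.4 5.6 / 1.6 -1.3 4 / 3.7 -1.4 3.1]. Elementwise product with the kernel and sum: 5.7·0.5 + -0.4·-1 + 5.6·1 + 1.6·0.5 + -1.4·-1 + 3.1·1.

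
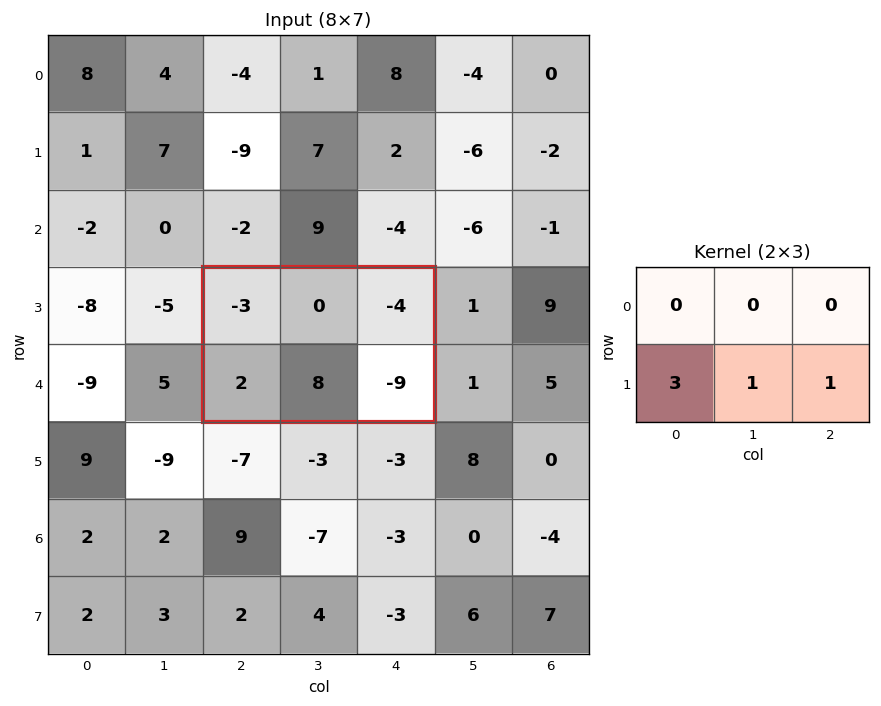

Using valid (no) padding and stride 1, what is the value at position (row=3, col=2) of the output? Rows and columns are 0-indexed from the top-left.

The receptive field on the input at this output position is [-3 0 -4 / 2 8 -9]. Elementwise product with the kernel and sum: 2·3 + 8·1 + -9·1.

5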